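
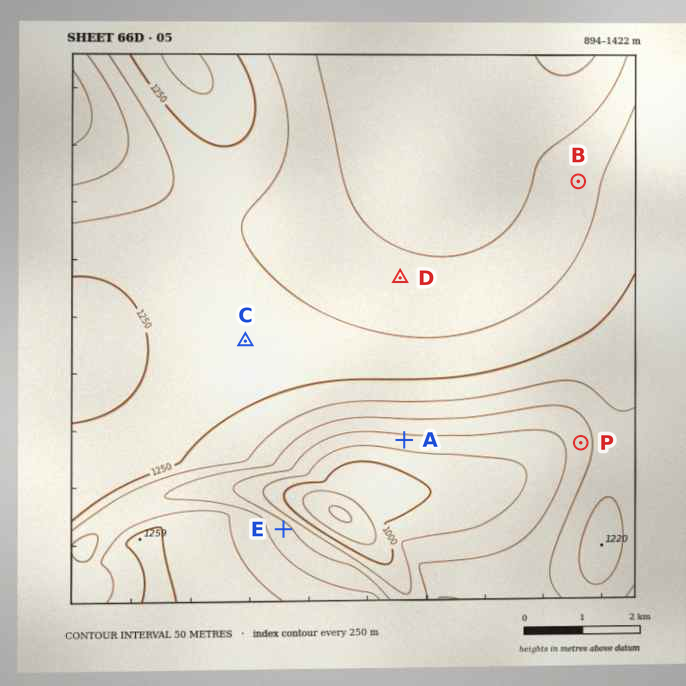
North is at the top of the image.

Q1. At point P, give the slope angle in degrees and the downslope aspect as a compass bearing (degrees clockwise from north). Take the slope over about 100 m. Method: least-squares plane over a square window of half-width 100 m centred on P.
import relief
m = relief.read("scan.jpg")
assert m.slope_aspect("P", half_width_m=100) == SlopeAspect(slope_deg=6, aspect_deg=264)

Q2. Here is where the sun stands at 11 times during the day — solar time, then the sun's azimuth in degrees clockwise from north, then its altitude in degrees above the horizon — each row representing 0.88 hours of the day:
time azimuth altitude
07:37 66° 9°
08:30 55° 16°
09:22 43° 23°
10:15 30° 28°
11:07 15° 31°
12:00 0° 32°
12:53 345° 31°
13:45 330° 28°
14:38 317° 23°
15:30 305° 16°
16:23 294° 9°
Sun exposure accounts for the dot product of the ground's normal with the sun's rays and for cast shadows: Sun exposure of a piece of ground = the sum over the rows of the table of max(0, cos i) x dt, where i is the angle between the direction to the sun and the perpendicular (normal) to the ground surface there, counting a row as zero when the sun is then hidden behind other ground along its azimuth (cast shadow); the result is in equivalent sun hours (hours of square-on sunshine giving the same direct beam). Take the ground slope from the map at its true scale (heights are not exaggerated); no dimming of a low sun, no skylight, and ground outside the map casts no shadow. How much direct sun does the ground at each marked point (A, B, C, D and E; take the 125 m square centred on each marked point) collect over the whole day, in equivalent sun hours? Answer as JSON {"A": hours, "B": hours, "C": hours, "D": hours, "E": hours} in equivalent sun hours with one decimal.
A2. {"A": 2.5, "B": 3.5, "C": 3.5, "D": 3.4, "E": 4.0}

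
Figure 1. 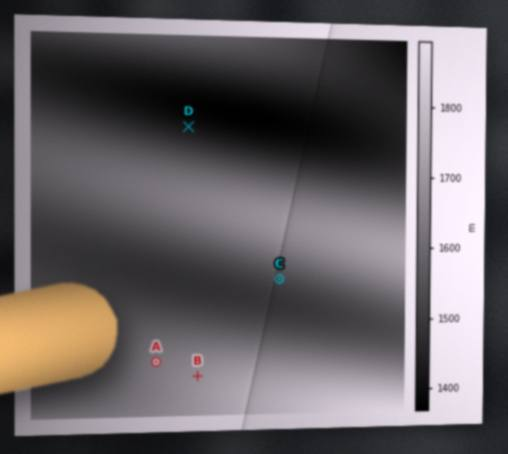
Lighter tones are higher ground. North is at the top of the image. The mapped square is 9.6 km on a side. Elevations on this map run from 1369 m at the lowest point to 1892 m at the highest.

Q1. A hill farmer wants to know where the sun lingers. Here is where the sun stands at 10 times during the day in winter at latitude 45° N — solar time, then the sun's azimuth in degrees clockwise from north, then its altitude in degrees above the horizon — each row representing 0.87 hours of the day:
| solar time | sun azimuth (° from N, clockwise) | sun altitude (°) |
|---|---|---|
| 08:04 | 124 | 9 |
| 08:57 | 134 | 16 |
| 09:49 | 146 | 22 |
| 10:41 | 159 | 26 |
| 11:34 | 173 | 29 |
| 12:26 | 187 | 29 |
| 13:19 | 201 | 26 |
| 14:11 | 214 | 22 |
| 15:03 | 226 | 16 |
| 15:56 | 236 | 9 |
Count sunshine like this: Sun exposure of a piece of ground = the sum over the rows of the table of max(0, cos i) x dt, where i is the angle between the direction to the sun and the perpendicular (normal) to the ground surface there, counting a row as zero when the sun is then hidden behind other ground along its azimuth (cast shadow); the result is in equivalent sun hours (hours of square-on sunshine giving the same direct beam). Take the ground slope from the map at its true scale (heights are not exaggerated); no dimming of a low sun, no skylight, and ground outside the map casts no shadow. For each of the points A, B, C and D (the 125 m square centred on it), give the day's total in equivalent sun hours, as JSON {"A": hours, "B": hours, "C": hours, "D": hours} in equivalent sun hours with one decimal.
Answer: {"A": 2.7, "B": 2.6, "C": 3.8, "D": 2.1}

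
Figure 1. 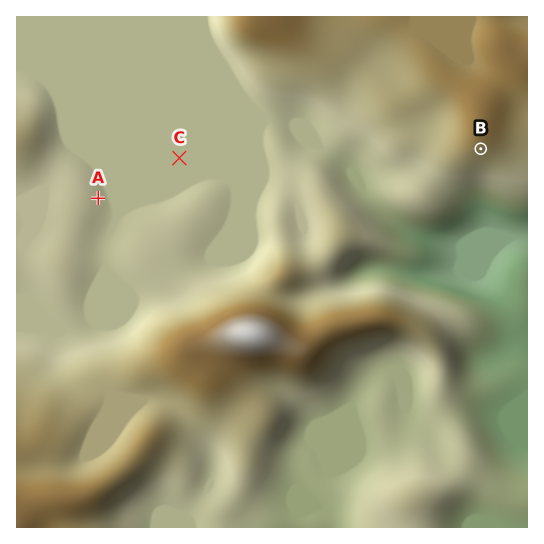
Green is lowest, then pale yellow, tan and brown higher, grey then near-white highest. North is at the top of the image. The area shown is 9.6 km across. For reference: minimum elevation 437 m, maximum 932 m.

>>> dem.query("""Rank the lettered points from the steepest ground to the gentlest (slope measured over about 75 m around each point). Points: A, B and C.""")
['B', 'A', 'C']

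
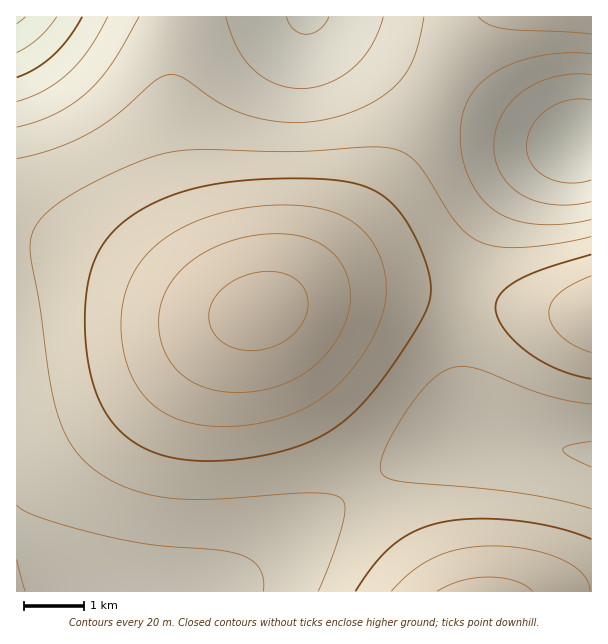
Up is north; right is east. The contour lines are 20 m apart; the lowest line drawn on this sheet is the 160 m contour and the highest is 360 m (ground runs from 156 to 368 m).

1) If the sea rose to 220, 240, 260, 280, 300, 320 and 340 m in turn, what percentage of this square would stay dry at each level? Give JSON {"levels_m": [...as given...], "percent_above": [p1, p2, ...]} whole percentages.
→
{"levels_m": [220, 240, 260, 280, 300, 320, 340], "percent_above": [97, 91, 78, 52, 30, 17, 7]}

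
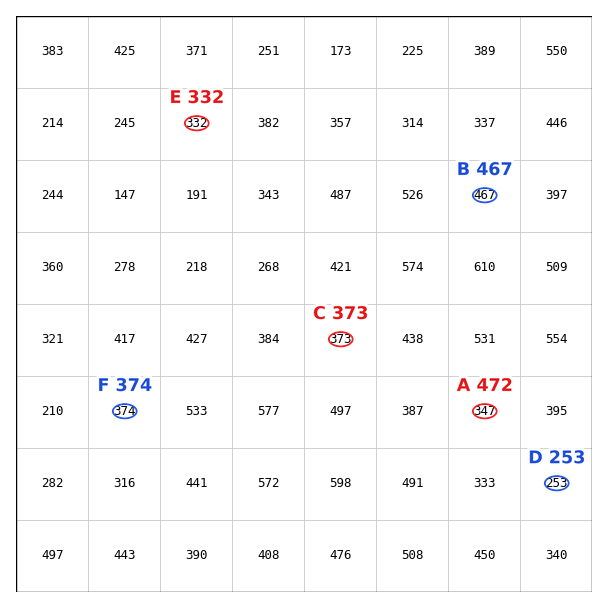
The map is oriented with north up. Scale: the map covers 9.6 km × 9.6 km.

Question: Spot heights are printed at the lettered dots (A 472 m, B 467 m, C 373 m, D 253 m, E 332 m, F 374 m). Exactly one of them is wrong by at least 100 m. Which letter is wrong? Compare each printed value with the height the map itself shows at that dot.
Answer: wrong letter A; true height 347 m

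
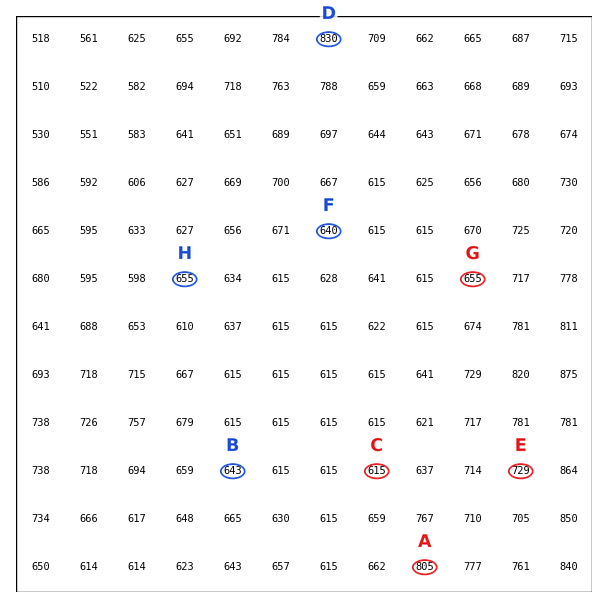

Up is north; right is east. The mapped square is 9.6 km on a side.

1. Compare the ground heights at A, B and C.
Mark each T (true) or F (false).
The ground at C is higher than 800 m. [F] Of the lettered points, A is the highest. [T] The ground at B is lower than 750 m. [T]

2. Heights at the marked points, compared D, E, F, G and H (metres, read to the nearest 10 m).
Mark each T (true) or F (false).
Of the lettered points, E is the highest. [F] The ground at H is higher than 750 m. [F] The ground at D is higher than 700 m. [T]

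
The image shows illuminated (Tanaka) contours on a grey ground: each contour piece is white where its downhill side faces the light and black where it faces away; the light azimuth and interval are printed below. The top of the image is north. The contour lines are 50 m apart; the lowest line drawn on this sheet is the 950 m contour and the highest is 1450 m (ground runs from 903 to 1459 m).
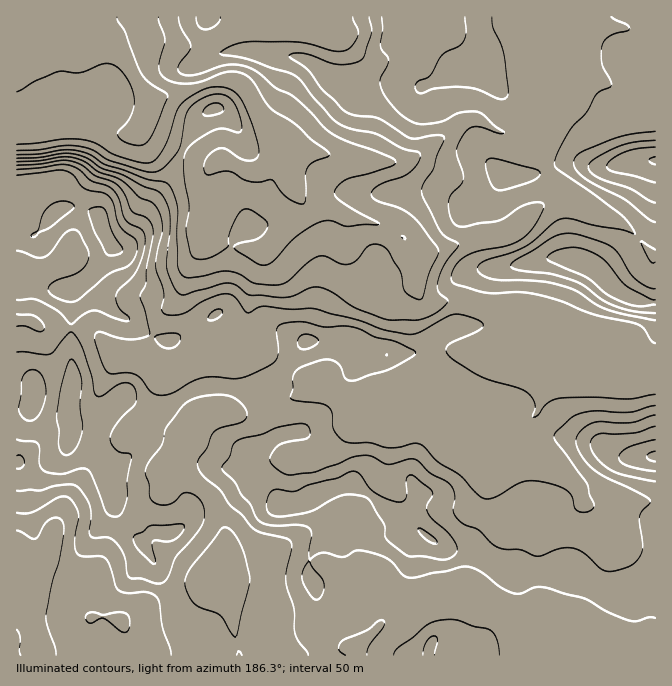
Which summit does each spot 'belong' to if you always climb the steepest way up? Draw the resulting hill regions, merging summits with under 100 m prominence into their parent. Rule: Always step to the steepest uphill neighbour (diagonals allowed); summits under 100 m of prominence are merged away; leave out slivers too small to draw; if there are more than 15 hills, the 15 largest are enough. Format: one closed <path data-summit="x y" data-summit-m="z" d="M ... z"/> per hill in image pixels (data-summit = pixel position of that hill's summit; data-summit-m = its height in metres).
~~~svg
<path data-summit="655 457" data-summit-m="1459" d="M464 301l-41 1 1 13 9 17 12 14 11 4-9 3-25 18-18 16-7 11-7-4-22 0-11 5-10 0-23-8-12 0-67 22-36-2-9 3-12 13-4 6-5 17 0 12 5 10 29 26 13 37-2 15-3 8-13 22-21 13-33 10-29 16-21-3-12 2-3-10 0-16 2-2-2-10-21-12-14-5-9 0-21 20-8 4 0 68 639 1 1-279-19-3-12-6-6-8-5-16-50-8-30 2-8-5-8-16-6-6-40-7z"/><path data-summit="102 225" data-summit-m="1419" d="M142 126l-4 5-8 3-10 0-30-6-28 0-20 5-26 0 0 452 8-2 21-20 9 0 23 8 10 7 4 6-2 24 3 10 12-2 21 3 29-16 33-10 20-12 14-23 3-8 2-15-10-30-3-7-29-26-5-10 0-12 5-17 4-6 12-13 9-3 36 2 67-22 12 0 23 8 10 0 11-5 22 0 7 4 7-11 18-16 25-18 9-3-12-5-11-13-7-12-3-18-7-15 0-30-5-12-13-12-21-10-27-5-23-10-15 0-8-5-6 14-35 38-12 35-5 28-20 24-3 8-13 9-11 2-29 12-10 0-5-4-14-11 20-41 18-19 9-28 15-25 1-57 2-11 8-14-14-4-43-20-8-5z"/><path data-summit="655 160" data-summit-m="1454" d="M655 16l-405 0-23 18-25 10-25 2-33-5-30 7 10 10 10 19 16 21 12 0 20-5 42-14 15 4 9 9 20 38 21 20 4 33 5 12 9 11 20 2 23 10 32 6 16 9 20 18 17 0 39-12 34-5 9-5 23-23 19-7 13 0 30 17 22 8 15 14 13 16 3 0z"/><path data-summit="585 263" data-summit-m="1382" d="M572 199l-13 0-19 7-23 23-13 7-30 3-39 12-17 0-4-3 2 9 2 35 3 6 6 5 37-2 24 7 20 1 10 8 8 16 8 5 30-2 50 8 5 16 6 8 12 6 18 2 1-121-4-1-13-16-15-14-22-8z"/>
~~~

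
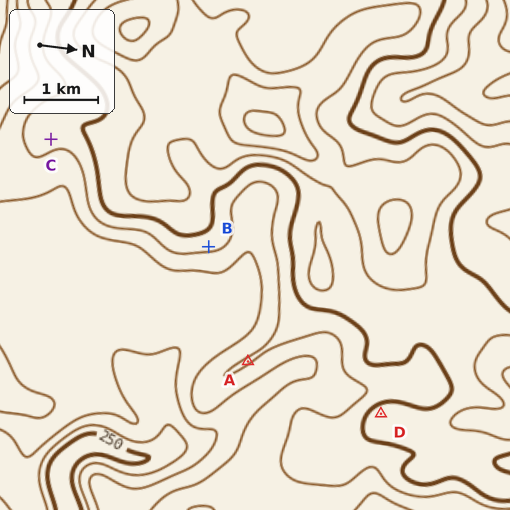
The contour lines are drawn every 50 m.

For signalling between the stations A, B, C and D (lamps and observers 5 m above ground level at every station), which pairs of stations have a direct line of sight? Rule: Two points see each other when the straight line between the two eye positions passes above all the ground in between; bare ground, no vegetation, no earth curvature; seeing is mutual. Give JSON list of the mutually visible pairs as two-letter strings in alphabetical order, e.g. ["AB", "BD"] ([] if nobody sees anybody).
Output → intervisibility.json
["AB", "AD", "BD"]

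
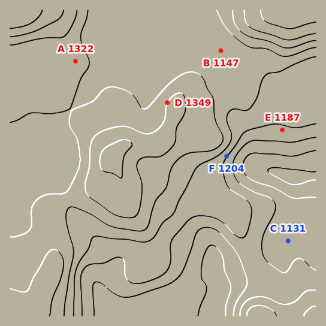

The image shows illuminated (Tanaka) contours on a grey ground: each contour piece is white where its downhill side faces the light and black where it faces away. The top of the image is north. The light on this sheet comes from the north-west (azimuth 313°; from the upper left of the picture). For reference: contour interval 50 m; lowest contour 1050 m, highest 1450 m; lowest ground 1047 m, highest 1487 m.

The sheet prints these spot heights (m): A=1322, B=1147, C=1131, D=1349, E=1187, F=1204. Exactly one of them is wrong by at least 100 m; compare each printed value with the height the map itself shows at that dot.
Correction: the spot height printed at B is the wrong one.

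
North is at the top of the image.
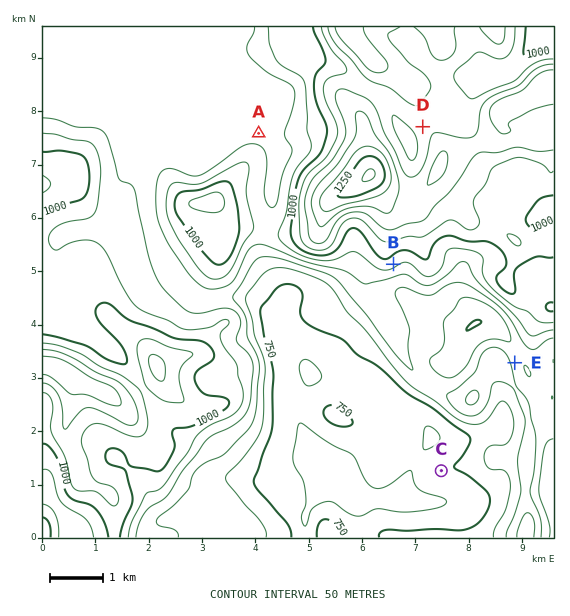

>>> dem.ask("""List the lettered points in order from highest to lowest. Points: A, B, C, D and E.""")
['D', 'B', 'A', 'E', 'C']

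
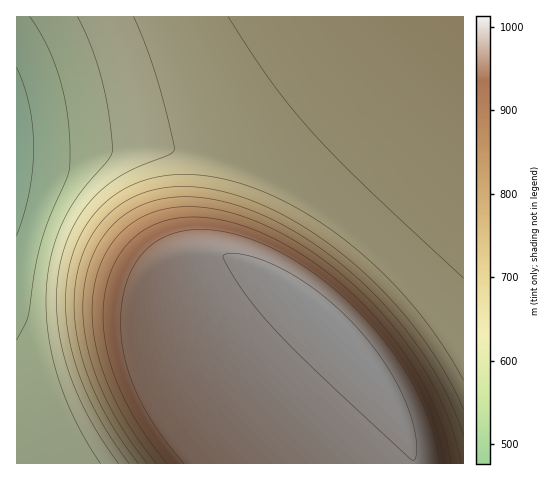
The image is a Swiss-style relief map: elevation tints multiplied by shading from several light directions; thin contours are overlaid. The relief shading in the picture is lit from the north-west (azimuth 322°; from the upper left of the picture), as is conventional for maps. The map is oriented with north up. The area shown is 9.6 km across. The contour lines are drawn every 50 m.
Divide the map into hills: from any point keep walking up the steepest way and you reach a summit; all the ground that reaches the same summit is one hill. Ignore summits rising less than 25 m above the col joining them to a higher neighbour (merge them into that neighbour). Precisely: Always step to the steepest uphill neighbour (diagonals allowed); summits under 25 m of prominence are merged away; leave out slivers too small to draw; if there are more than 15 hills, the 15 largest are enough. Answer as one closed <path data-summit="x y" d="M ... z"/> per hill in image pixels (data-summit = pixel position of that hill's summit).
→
<path data-summit="335 320" d="M159 147l-143 3 0 313 447 1 1-107-28-39-28-33-27-27-33-28-43-31-22-13-34-16-28-10-26-8z"/><path data-summit="463 17" d="M463 16l-446 0-1 132 143-1 50 9 50 19 46 24 24 17 40 31 49 50 45 60z"/>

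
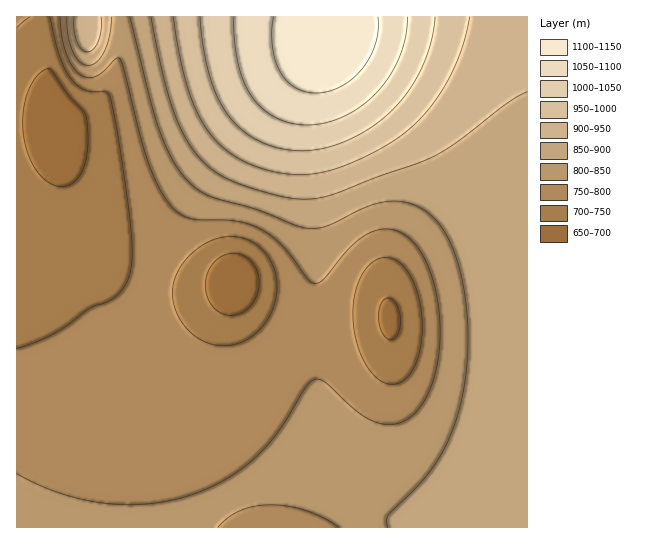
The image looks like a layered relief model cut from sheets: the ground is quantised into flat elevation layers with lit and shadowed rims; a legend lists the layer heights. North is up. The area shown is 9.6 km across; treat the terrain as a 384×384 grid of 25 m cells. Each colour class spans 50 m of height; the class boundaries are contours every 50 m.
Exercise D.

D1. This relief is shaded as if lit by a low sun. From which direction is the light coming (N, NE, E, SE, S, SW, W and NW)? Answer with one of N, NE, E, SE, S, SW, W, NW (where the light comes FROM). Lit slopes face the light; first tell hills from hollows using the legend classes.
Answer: E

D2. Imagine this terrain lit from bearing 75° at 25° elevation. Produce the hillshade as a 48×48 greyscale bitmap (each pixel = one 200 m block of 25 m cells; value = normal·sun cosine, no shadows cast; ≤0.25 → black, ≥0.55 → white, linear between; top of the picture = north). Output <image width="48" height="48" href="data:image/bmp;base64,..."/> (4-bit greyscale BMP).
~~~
<image width="48" height="48" href="data:image/bmp;base64,Qk32BAAAAAAAAHYAAAAoAAAAMAAAADAAAAABAAQAAAAAAIAEAAATCwAAEwsAABAAAAAAAAAAAAAAABEREQAiIiIAMzMzAERERABVVVUAZmZmAHd3dwCIiIgAmZmZAKqqqgC7u7sAzMzMAN3d3QDu7u4A////AJmZmZmZmZmZmZqpmId2ZlZneIiIiIiIiJmZmZmZmZmZmZmZmId2ZmZ3iIiIiIiIiJmZmZmZmZmZmZmZiId3d3eIiIiIiIiIiJmZmZmZmZmZmYiIiIiIiIiIiIiIiIiIiJmZmZmZmZmZmYiIiIiIiIiIiIiIiIiIiJmZmZmZmZmZmIiIiIiIiIiZiIiIiIiIiJmZmZmZmZmZmIiIiIiIiImZmIiHeIiIiJmZmZmZmZmZiIiIiIiIiJmZmYh3d4iIiJmZmZmZmZmZiIiIiIiIiJmZmYd3d3iIiJmZmZmZmZmZiIiIiIiIiZmqmYd3d3iIiJmZmZmZmZmYiIiIiIiIiZqqqYdmZ3eIiJmZmZmZmZmYiIiIiIiImaq7qYdmZneIiJmZmZmZmZmYiIiIiIiImau7qXZVZneIiJmZmZmZmZmZmIiIiIiImqvMuXZVVneIiJmZmZmZmZmZmZiIiIiImrzMuXVEVmeIiJmZmZmZmZmZmZmIiIiJmrzcuWQ0RWd4iJmZmZmZmZmZmZmYh3iJms3cuGQzRWd4iIiImZmZmZmZqqmYd3eJm83duFMjRWd4iIiIiJmZmZmaq7qYdmeIq83dqFMiRWd4iHeIiImZmZmqvMuXZWZ4m83cp0IiRWd4iHd4iImZiJmrzMuXVFZ4m83cp0IiRWd4iHd4iImYiJmrzduWQ0Vom83clkIjRWd4iHd4iImIiImrzduFMjRom8zLlkIjRWeIiHiIiZmIiImrzduFIiRnmrzLhkMjRneIiIiJmZiIiIiazMp0ISRXmry6hkM0VneIiJmZmZiIiIiau7l0IiRnmru6hkREVneIiKqpmYiId3iJqqhkMjRniauphlRFZ3iIiKqpmYiHd3d4iYdkM0VniaqphlVWZ3iIiKqpmYh3dmZ3eHdkREVniaqZh2Vmd4iIiKqpmId3ZmZmZ2ZVRVZ4iZmZh2Znd4iIiKqpmId2ZlVVZmZVVWZ4iZmZh3d3eIiIiKqpmIdmVVVVVVVVVmZ4iZmZiIeIiIiIiLqpmHdlVUREVVVVVmd4iZmZmIiIiIiIiLqpmHZVRERERFVVZmd4iZmZmZmZmYiIiLqpiHZURDM0REVVZmd4iZmZmZmZmZmIiLuph2ZUMzMzRERVVmd4iZmqqqmZmZmYiLuph2VEMzMzNERVVmd4iZmqqqqqmZmZiLqph2VDMiIzNERVVmd4iZqqqqqqqpmZmbqph1VDIiIjNERVVmZ4iZqqu7u6qqmZmbqpdVVDIiIjNERVVmZ3iZqru7u7qqmZmbqYU0VTIiIjNERVVmZ3iZqru7u7uqqZmaqXIDd0IiIjNERVVmZ3iZq7vMzLu6qpmaqUADmWIiIjNEVVVWZ3iZq7zMzMu6qpmaqCADrIMiIzREVVVWZ3iZq7zMzMu7qqmapwAEzpQiIzRFVVVWZ3iaq8zMzMy7qqmalgAF77QiMzRFVVVmZ3iaq8zN3My7uqmalgAG/8QiM0RFVVZmZ3iaq8zd3czLuqqalgAG/7UzM0RVVWZmZ3iaq8zd3czLuqqg=="/>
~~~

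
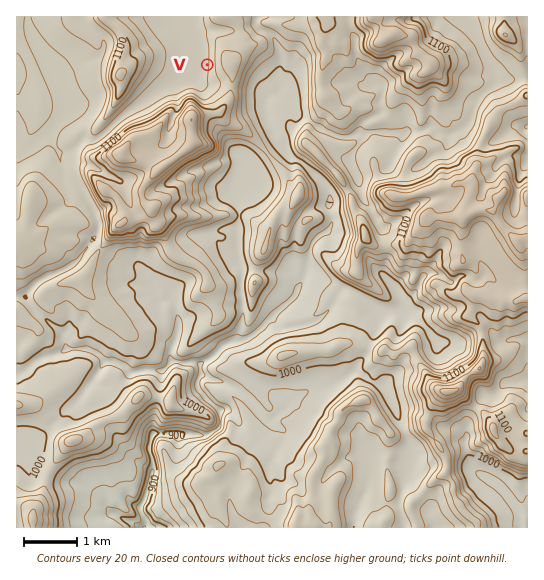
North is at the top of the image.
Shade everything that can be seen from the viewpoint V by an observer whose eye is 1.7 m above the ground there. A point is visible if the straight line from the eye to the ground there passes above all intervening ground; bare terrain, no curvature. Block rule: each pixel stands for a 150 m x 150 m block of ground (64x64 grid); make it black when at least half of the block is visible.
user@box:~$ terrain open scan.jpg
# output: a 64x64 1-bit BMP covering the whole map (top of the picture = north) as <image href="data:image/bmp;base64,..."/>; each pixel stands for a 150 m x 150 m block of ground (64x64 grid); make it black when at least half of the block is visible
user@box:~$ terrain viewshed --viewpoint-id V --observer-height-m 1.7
<image width="64" height="64" href="data:image/bmp;base64,Qk0+AgAAAAAAAD4AAAAoAAAAQAAAAEAAAAABAAEAAAAAAAACAAATCwAAEwsAAAIAAAAAAAAA////AAAAAAAAAAAAAAAAAAAAAAAAAAAAAAAAAAAAAAAAAAAAAAAAAAAAAAAAAAAAAAAAAAAAAAAAAAAAAAAAAAAAAAAAAAAAAAAAAAAAAAAAAAAAAAAAAAAAAAAAAAAAAAAAAAAAAAAAAAAAAAAAAAAAAAAAAAAAAAAAAAAAAAAAAAAAAAAAAAAAAAAAAAAAAAAAAAAAAAAAAAAAAAAAAAAAAAAAAAAAAAAAAAAAAAAAAAAAAAAAAAAAAAAAAAAAAAAAAAAAAAAAAAAAAAAAAAAAAAAAAAAAAAAAAAAAAAAAAAAAAAAAAAAAAAAAAAAAAAAAAAAAAAAAAAAAAAAAAAAAAAAAAAAAAAAAAAAAAAAAAAAAAAAAAAAAAAAAAAAAAAAAAAAAAAAAAAAAAAAAAAAAAAAAAAAAAAAAAAAAAAAAAAAAAAAAAAAAAAAAAAAAAAAAAAAAAAAAAAAAAAAAAGAAAAAAAAAAAAAAAAAAAAAAAAAAAAAAAAAAAAAAAAAAAAAAAAAAAAAAAAAAAAAAAAAjAAAAAAAAABPgAAAAAAAAD/AAAAAAAAAP98AAAAAAAAf/4AAAAAAAB/+AAAAAAAAH/wAAAAAAAAf/AAAAAAAAA/+AAAAAAAAB/8AAAAAAAAP/gAAAAAAAA/+AAAAAAAAD/wAAAAAAAAf/AAAAAAAAD/+AAAAAAA=="/>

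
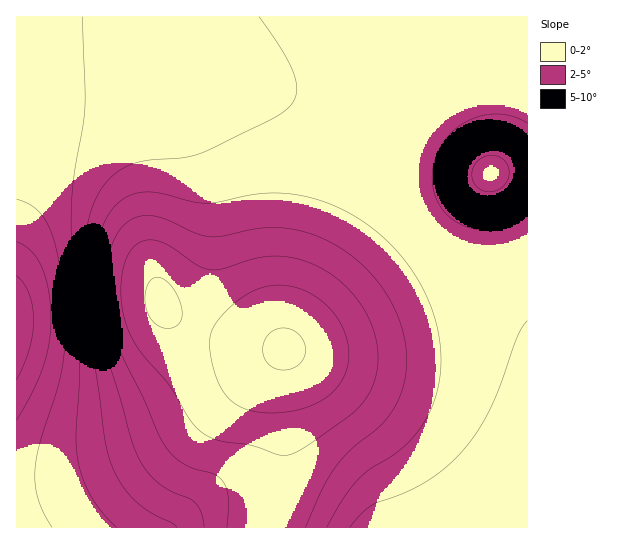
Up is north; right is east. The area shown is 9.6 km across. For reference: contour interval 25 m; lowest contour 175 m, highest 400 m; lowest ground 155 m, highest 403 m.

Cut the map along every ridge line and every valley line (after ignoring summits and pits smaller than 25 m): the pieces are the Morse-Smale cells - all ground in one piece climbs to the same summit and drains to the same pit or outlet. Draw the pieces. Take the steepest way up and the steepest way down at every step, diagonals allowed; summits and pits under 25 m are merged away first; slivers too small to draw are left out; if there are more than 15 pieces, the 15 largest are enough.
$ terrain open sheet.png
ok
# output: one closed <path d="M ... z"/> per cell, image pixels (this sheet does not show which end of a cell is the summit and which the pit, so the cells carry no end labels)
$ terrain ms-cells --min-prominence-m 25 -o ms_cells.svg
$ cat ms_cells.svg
<path d="M19 79l-3 0 0 448 250 1 11-35 6-34-3-81 4-28 46-38 98-87-16-30-4-20 0-20-3-5-24-18-36-19-47-17-40-9-53-6-156 3z"/><path d="M429 224l-99 88-46 38-4 28 3 81-6 34-10 32 0 3 261-1 0-228-12-24-14-15-43-12-17-11z"/><path d="M527 16l-510 0-1 62 33 6 70-3 107 2 45 6 51 15 49 23 34 23 3 5 0 20 4 20 8 18 9 11 61-51 38-3z"/><path d="M527 171l-37 2-61 50 13 14 12 8 16 7 32 8 14 15 11 24z"/>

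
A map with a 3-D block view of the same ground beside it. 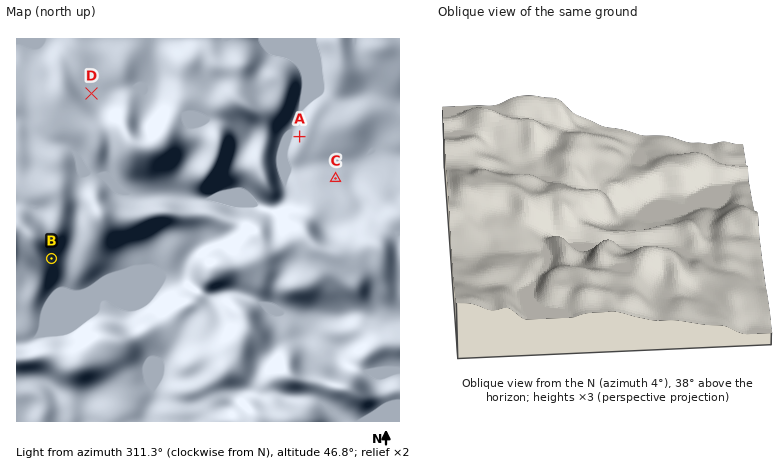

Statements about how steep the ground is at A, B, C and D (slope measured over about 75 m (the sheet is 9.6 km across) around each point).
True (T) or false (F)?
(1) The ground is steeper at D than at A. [F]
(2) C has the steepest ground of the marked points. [F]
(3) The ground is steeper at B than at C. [T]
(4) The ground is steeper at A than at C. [T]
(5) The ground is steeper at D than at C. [F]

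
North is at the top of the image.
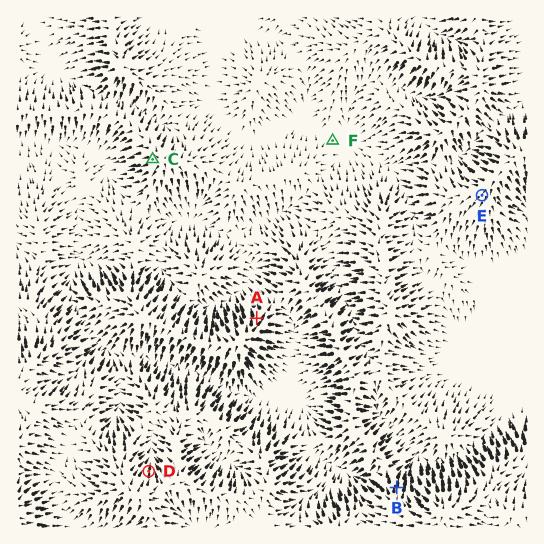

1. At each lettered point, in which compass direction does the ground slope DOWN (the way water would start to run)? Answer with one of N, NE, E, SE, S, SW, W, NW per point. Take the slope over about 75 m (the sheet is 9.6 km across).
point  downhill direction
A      N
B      N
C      W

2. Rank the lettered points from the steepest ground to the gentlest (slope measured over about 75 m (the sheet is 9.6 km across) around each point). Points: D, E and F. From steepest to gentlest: D E F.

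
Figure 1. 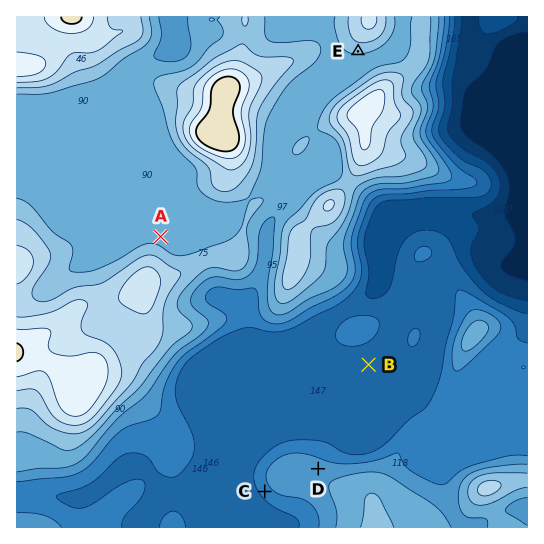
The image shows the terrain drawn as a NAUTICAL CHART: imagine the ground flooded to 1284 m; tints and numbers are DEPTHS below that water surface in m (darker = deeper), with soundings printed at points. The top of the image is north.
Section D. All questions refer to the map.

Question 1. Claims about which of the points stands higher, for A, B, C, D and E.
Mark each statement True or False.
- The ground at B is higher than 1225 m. False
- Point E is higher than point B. True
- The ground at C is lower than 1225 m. True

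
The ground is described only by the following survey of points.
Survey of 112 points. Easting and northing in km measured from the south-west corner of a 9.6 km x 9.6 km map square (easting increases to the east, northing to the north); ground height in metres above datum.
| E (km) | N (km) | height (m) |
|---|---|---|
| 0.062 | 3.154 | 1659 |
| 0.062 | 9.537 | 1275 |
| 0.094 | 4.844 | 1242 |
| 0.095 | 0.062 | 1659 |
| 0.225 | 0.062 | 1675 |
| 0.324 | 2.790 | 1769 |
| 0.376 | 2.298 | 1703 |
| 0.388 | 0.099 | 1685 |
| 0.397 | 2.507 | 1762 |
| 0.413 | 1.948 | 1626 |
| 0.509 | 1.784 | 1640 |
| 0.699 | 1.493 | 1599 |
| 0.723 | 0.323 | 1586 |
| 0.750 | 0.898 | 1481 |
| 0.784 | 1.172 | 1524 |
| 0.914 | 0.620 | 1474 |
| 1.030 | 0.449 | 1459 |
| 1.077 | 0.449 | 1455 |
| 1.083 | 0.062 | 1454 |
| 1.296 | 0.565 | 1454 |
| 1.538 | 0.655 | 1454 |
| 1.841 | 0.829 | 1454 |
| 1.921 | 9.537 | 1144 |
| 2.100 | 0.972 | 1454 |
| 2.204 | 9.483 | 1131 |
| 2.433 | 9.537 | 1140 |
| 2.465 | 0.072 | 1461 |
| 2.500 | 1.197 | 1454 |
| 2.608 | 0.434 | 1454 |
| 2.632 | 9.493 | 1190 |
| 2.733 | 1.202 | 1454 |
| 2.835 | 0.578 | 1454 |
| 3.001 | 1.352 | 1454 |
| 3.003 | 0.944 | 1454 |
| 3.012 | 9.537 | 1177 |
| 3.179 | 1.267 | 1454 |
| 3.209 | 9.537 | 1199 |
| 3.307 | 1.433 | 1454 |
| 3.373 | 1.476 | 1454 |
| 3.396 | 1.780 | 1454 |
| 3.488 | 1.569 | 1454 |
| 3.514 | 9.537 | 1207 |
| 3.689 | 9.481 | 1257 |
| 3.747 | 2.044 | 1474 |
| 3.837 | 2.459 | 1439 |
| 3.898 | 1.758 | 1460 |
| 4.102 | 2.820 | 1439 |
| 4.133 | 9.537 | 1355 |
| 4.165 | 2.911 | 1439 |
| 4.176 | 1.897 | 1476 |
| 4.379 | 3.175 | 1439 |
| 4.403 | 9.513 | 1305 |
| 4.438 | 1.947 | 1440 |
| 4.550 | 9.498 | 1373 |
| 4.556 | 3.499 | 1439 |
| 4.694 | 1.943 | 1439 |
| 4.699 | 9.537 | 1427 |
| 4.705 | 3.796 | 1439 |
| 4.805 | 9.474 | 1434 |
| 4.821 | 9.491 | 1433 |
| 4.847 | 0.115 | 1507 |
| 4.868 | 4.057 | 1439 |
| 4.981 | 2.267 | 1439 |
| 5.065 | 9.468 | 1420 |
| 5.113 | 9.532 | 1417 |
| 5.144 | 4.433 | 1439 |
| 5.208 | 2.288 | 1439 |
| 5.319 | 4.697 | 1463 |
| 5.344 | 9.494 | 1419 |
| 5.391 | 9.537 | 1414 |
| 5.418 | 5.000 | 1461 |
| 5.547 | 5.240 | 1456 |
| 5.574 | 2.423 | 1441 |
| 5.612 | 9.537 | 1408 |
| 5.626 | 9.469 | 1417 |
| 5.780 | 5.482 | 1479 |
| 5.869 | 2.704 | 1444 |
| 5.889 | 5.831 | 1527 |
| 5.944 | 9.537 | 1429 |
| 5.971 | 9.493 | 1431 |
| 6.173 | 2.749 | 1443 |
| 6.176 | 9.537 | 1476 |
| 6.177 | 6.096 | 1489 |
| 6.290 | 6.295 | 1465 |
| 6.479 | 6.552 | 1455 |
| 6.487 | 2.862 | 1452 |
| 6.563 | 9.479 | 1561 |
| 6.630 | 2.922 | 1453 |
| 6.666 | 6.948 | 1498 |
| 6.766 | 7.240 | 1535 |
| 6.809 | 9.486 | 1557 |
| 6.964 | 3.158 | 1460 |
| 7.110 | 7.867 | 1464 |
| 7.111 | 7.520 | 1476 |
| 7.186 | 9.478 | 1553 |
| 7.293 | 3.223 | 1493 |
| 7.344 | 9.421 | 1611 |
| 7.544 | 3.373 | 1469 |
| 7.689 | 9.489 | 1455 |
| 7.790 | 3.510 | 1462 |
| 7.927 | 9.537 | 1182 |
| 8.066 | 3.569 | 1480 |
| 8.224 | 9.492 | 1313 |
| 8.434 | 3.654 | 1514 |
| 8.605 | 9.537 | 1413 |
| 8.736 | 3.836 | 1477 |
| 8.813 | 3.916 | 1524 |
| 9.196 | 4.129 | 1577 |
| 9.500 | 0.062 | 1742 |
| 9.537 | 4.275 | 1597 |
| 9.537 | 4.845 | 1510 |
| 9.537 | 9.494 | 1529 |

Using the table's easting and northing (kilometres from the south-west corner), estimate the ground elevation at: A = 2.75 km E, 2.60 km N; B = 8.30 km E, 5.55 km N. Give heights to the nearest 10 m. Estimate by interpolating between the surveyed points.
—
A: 1470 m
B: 1470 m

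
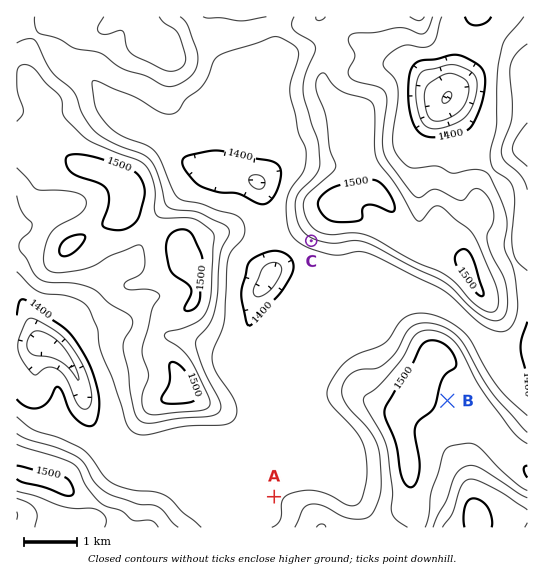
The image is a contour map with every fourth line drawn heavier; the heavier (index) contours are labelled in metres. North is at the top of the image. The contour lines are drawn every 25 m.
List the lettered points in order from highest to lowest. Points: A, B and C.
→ B C A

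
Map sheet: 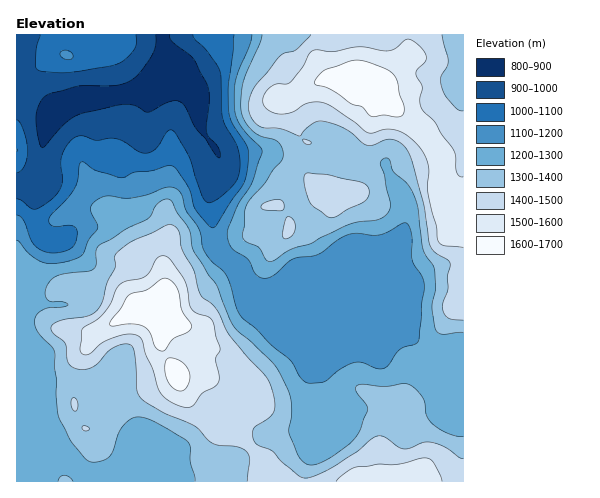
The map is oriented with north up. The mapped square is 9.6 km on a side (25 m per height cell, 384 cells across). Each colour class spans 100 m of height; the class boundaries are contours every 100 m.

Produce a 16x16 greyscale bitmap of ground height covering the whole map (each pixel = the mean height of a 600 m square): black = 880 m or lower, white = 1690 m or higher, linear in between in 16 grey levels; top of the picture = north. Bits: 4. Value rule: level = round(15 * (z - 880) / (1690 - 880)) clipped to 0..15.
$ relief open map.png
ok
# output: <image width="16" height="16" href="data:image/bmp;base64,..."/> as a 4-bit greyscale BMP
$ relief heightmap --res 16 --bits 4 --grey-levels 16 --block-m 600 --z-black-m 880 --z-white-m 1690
<image width="16" height="16" href="data:image/bmp;base64,Qk32AAAAAAAAAHYAAAAoAAAAEAAAABAAAAABAAQAAAAAAIAAAAATCwAAEwsAABAAAAAAAAAAAAAAABEREQAiIiIAMzMzAERERABVVVUAZmZmAHd3dwCIiIgAmZmZAKqqqgC7u7sAzMzMAN3d3QDu7u4A////AGd3d4mqmrzLZ5h4mql3mZlomYq6qXeJh2iZrcuoZ4h3aLm9y5ZVVnd6vd7ZZVVVaHic7rdVVVVqd4q8lmZVVWpUaap1iXZVizRXiFWJmYecElVWMnmqmKwiQzMhWJmYvBEiEhJ5qbvLEAABBKy83soiEQAEm97tuSMzECR5u8y5"/>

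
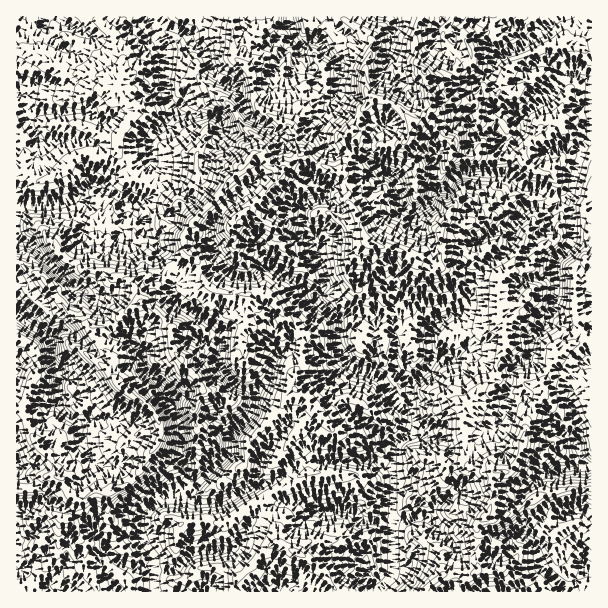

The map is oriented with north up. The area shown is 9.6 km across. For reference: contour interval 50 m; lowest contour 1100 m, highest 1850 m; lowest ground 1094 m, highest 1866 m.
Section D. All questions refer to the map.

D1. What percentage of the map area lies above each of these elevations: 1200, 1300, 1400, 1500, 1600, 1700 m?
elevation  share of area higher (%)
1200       83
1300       62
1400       40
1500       21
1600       10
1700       3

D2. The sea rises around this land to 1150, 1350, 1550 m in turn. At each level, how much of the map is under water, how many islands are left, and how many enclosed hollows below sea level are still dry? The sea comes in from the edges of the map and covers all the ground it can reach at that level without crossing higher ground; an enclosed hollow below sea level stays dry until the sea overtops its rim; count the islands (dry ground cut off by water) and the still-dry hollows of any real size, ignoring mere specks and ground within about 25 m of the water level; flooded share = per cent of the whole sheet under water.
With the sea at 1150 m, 8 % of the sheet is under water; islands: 0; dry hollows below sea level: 0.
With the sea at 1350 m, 48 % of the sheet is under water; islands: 0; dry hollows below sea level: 0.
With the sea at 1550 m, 85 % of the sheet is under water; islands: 3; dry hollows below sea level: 0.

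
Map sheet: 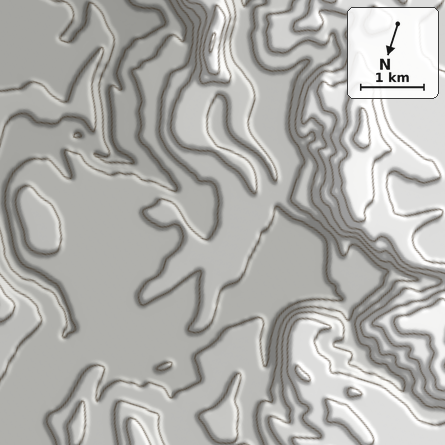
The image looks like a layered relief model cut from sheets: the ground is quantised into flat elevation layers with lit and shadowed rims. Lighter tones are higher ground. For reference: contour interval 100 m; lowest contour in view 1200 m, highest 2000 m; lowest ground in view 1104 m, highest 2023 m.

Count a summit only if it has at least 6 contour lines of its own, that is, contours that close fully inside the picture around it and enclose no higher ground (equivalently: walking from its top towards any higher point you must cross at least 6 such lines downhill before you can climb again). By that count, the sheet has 0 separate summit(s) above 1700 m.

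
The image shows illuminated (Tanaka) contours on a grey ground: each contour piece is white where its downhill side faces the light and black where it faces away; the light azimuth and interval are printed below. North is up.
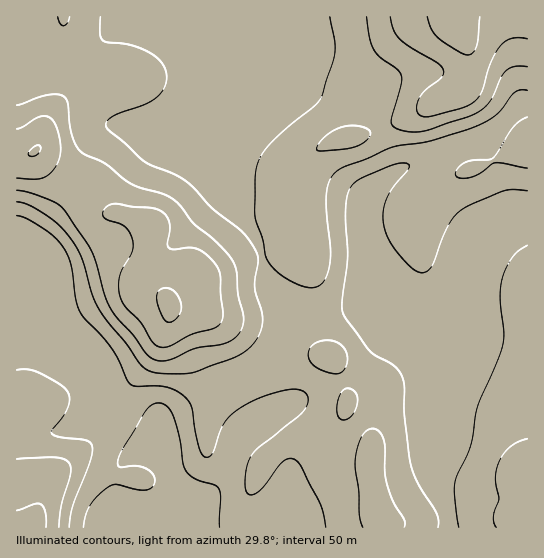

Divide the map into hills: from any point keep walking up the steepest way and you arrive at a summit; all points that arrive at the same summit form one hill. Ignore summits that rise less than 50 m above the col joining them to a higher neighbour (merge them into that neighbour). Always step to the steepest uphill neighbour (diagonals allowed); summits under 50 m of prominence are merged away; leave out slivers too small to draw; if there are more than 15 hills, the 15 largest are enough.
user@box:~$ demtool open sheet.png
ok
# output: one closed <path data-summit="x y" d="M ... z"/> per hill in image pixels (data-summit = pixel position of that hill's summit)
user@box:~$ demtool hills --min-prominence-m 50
<path data-summit="458 17" d="M527 16l-276 1 0 152-4 52 1 8 9 12 11 42 21 25 16 7 24 0 20-6 4 1 15 24 18 18 15 8 8 10 38 94 1-91 3-8 53-128 9-9 15-5z"/><path data-summit="169 303" d="M250 16l-234 1 1 50 34 1 19-3 17-6 15-16-3 7 0 15 18 52 5 4 20 8 18 17-46-21-9 3-9 10-20 47-32 41-15 27-13 14 0 8 28 4 13 32 10 15 9 9 8 18 21 53-1 16 23 21 20 6 20 15 4-5 0-12-7-21 1-6 26-9 19 0 28 18 3 8 22-21 18-8 6-6 0-11-10-29 0-8 15-33 9-5 11-1-7 0-16-7-17-18-7-15-8-34-9-12-1-18 4-42z"/><path data-summit="329 355" d="M353 309l-24 6-28 1-7 3-17 35 0 8 10 29 0 11-6 6-14 5-8 8 20 22 9 18 1 20-4 22 4 11 0 13 158 1 1-10-5-20 0-12 4-12 0-15-32-78-10-17-10-8-9-4-18-18z"/><path data-summit="34 523" d="M29 276l-13 1 0 250 115 1-10-5-4-5-1-44 5-11 14-12 7-2 7 2-22-8-23-21 1-16-29-71-13-14-19-42z"/><path data-summit="527 463" d="M527 224l-14 4-9 9-56 136 0 90-5 23 0 12 6 30 79-1z"/><path data-summit="35 151" d="M101 44l-14 15-17 6-19 3-35-1 1 200 12-14 15-27 32-41 20-47 9-10 9-3 43 18-15-14-20-8-5-4-18-52z"/>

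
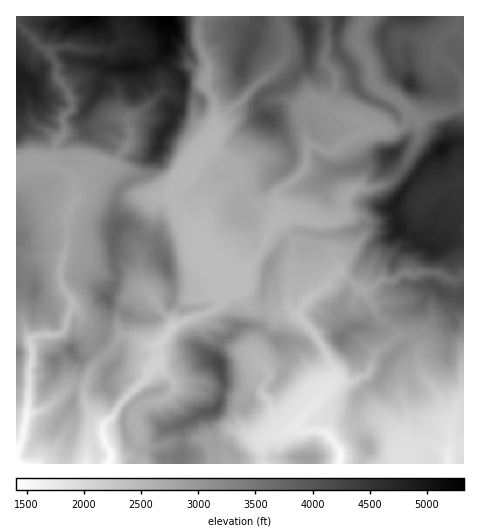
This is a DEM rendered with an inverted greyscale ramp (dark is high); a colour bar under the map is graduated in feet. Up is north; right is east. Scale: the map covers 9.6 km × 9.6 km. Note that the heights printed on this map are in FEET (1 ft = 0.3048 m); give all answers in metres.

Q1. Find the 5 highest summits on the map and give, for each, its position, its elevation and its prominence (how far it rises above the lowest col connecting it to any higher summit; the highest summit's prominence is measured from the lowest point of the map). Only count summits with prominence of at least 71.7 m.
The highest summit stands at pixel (442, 148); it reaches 1534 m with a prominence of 530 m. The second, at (410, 84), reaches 1406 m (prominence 291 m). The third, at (393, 153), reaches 1392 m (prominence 206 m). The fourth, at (309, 31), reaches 1386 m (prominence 340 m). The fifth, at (220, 364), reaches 1292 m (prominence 461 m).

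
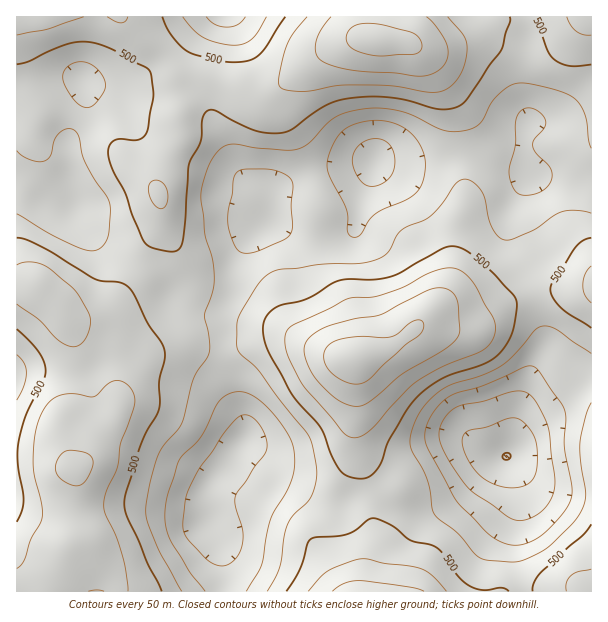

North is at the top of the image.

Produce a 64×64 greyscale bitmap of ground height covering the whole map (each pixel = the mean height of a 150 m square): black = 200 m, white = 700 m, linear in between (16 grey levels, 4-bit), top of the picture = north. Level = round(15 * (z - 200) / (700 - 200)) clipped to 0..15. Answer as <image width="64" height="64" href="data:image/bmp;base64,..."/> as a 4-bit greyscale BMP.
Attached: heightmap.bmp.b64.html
<image width="64" height="64" href="data:image/bmp;base64,Qk12CAAAAAAAAHYAAAAoAAAAQAAAAEAAAAABAAQAAAAAAAAIAAATCwAAEwsAABAAAAAAAAAAAAAAABEREQAiIiIAMzMzAERERABVVVUAZmZmAHd3dwCIiIgAmZmZAKqqqgC7u7sAzMzMAN3d3QDu7u4A////ALu7u7u7u6qpmHdmVVZniJqrvM3dzMzMuqmZmZmZmqu7u7u7u7u7qqmIdmVVVmd4maq7zMzMu7u6mZiZmZmaq7u7u7u7u7uqmYdmVVVVZniJqqu7u7u7uqqZiIiIiZmqqqu7vMy7u6qYd2VURFVWeImaqqu7qqqqqZiIh3eIiZqqq7vMzMu7qZh2ZURERVZ3iZmqqqqqqqmZiId3d3eImaqqu8zMy7qph3ZURERFVneJmZmaqqqZmZiId2ZmZneJmqq7vMzLuqmHZVREREVWZ4mZmZmZmZmYiId2ZlVVZ3iZmqu8zLuqmIdlVERERVZniJmZmZmZmYiId2ZlVVVWd4maq7u7u6qYd2VURERFVmd4iIiJmZmYiId2ZlVERFVneJqru7u7qZh3ZVRERFVVZneIiIiZmZiId2ZlVERERVZ4mqu8zLupmIdlVEREVVVWZ3iIiJmZmYh3ZlVEREREVniau8zMu6qYh2ZURERFVVZneIiZmZmZiHZlREMzM0RWeJq7zMzLupiHdlVERERVVWZ4iZmZmZmIdlRDMyMzRFZ4mrzMzMy6mYd2ZURERFVVZniJmZmZmId2VDMiIiM0VniavMzMzLqpiHZlVERERVVmeImaqZmIh2VEMiIiIzRWeJq7zMzMuqmId2ZVREREVWZ4maqqmYh2ZUMyIiIjRWZ4mrvMzMu7qZiHdmVERERVZ3iaqqqZiHZUQzIiIiNFZ3iau8zLu7uqmId3ZVRERFZniJqruqmYdlQzMzIiM0VmeJq7zLu7u6qZiHdmVURFVneJqru7qph2VEMzMzMzRWZ4mau7u7u7uqmIh3ZlVFVmeJmru7u6mYdlREQzMzRFZniJq7u7u7u6qZiHdmVVVmeJmrvMzLuph2VURERERFVmd4mau7u7u7qpmId3ZmZmeJmrvMzMy7qYdmVVVERFVmZ3eJqqqqq7uqmYh3dmZmeImrvN3d3MuqmHdmZVVVVWZ3d4maqqqqqqqZiId3d3d4mqvN3u7dzLupmId2ZlVWZ3d3iJqqqqqqqpmIh3d3d4iavN3u7u3cy7qpmYh2ZmZnd3eJmqqqqqqqmZiId3d4iaq83u7+7t3cy7qqmYd2Znd3eImqqqqqqqmZmIh3d4iZq8ze7u7u7d3cy7uqmHd3d3d4maq7qqqqqZmYiId3iJmrzN3u7u7u3d3My7uph3d3eImaq7u6qqqpmYiId3eImqu8zd3d3d7u3dzMu6mYd3eIiaq7u7qqqpmYiIh3d4iaqrvMzN3d3e7d3My7qpiHiImaq7u7uqqqmZiIiHd3iJmqqru8zMzd3d3cy7uqmIiImaq7u7u6qqqZiIiId3eImZmaqru7vMzd3dzLuqqZiJmaq7u7u6qqqZmIiIiHd3iJmZmaqru7vMzd3Mu6qZmZmaqru7u7qqmZmYiIiId3eIiIiZmqqqqrvMzMy6qZmZmZqru7u6qpmZmZiIiIh3d3iIiIiZmZmZqru8u7qpmZmZmqu7u6qZmZmZmIiIiHd3d4iIiIiIiImZqru7qpmYiJmaq7u6qZiIiImZmZiId2Z3d3d3eHeIiImZqqqpmIiIiJmqqqmYiIiIiZmZmYh2ZmZ3d3d3d3d4iImZqZmIiIiImZqZmYh3d4iJmZmZh3ZmZmZnd3dmZ3eIiJmZmIiIiIiJmZmId3d3iImZqZmHdmZWZmZ3dmZmd4iIiJiIiHeIiImZiId3d3eIiZqqmIdmZlVWZnd2ZmZ3eIiIiIiHd3eIiIiHd3Znd4iZqqqYh2ZmVVZmd3ZmZmd3d4iIiId3d3iIiHd3Zmd3iJqqqpiHZmZlVmZ3d2ZmZmd3eIiId3d3d3d3d3d2Z3eImqu6mIdmZmZmZnd2ZVVWZmd3iIh3ZmZnd3d3d3d3d4maq7qZh2ZmZmZmd3ZlVVVWZneIiHdmZmZ3d3d3d3d4iaqrqpmHZmZmZmZnZlVURVVmd3iHd2ZmZmZ3d3d3d4iZqqqqmYd2ZmZmZmZmVUREVWZnd3d2ZmZmZnd3d3d3iJmqqqqZh3ZmZmZ3dmVURERVZmd3d3ZmZmZnd3iId3iJmaqqqqmId3d3d3d3ZlRERFVmZ3d3dmZmZmd3iIh3eImZmZqqqZiHd4iIiHdmVUREVWZ3d3d2ZmZmd3eIiHd4iJmZmaqqmYiIiZmIh3ZlVVVWZ3d3d3dmZmZ3d4iIiIiIiZmZqqqZiJmZmZmId2ZVVWZ3eIiHd2ZmZnd3iIiIiIiIiJmqqpmZmaqqqZiHd2Zmd3iIiIh3ZmZmd3iIiIiIiIiImaqpmZmqqqqqmZiId3eIiZmZiHd2ZmZ3eIiIiId4iIiZmqmZmqqqqqqqmZmIiJmZqpmYh3dmd3eIiIiId3eIiJmZmZmqqqqqqqqqqqqqqqqqqpmId3d3eIiIiId3d4iJmZmZmqqqqqu7u7u7u7u7u7u6mYiIeIiIiJmIh3d3iImZmZmaqqqqq7u7u8zMzMzMzLqpmIiIiJmZmZiId4iImZmZmZmZmZqru8zMzN3d3d3Mu6mZiIiZmZmZmYiIiJmZmZmZmZmZmaq7zM3d3d3d3dzLqpmZmZmZmaqpmZmZmaqqmZmIiIiJqrvMzd7u7u7t3MuqmZmZmZqqqqqqmZmqqqqZmId3d4iau8zN3u7u7u3cu6qZmZmZqqq7uqqqqqqqqpmId2ZneJmrvM3e7u7t3cy6qpmZmZqqu7u7u6qqq6qpmId2ZmZ3iaq7zN3d3d3cy6qpmZmZmqu7"/>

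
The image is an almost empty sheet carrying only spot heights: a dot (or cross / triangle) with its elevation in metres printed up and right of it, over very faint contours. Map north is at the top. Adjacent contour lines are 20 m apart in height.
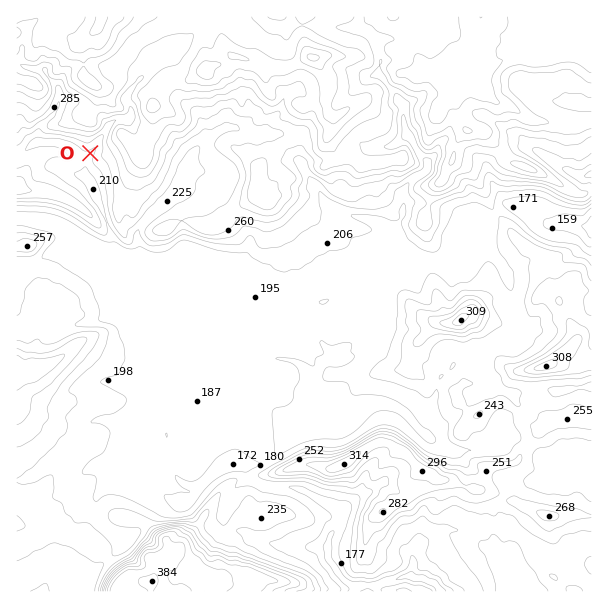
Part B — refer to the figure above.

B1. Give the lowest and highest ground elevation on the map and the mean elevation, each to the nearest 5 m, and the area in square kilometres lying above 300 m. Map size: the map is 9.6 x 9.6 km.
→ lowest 125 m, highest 425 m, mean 245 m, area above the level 19.9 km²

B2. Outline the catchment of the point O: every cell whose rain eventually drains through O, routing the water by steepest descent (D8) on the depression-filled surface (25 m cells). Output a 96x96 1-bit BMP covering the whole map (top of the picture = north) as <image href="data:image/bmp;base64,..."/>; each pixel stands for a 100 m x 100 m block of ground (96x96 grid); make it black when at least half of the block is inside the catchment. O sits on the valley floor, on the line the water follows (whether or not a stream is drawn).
<image width="96" height="96" href="data:image/bmp;base64,Qk2+BAAAAAAAAD4AAAAoAAAAYAAAAGAAAAABAAEAAAAAAIAEAAATCwAAEwsAAAIAAAAAAAAA////AAAAAAAAAAAAAAAAAAAAAAAAAAAAAAAAAAAAAAAAAAAAAAAAAAAAAAAAAAAAAAAAAAAAAAAAAAAAAAAAAAAAAAAAAAAAAAAAAAAAAAAAAAAAAAAAAAAAAAAAAAAAAAAAAAAAAAAAAAAAAAAAAAAAAAAAAAAAAAAAAAAAAAAAAAAAAAAAAAAAAAAAAAAAAAAAAAAAAAAAAAAAAAAAAAAAAAAAAAAAAAAAAAAAAAAAAAAAAAAAAAAAAAAAAAAAAAAAAAAAAAAAAAAAAAAAAAAAAAAAAAAAAAAAAAAAAAAAAAAAAAAAAAAAAAAAAAAAAAAAAAAAAAAAAAAAAAAAAAAAAAAAAAAAAAAAAAAAAAAAAAAAAAAAAAAAAAAAAAAAAAAAAAAAAAAAAAAAAAAAAAAAAAAAAAAAAAAAAAAAAAAAAAAAAAAAAAAAAAAAAAAAAAAAAAAAAAAAAAAAAAAAAAAAAAAAAAAAAAAAAAAAAAAAAAAAAAAAAAAAAAAAAAAAAAAAAAAAAAAAAAAAAAAAAAAAAAAAAAAAAAAAAAAAAAAAAAAAAAAAAAAAAAAAAAAAAAAAAAAAAAAAAAAAAAAAAAAAAAAAAAAAAAAAAAAAAAAAAAAAAAAAAAAAAAAAAAAAAAAAAAAAAAAAAAAAAAAAAAAAAAAAAAAAAAAAAAAAAAAAAAAAAAAAAAAAAAAAAAAAAAAAAAAAAAAAAAAAAAAAAAAAAAAAAAAAAAAAAAAAAAAAAAAAAAAAAAAAAAAAAAAAAAAAAAAAAAAAAAAAAAAAAAAAAAAAAAAAAAAAAAAAAAAAAAAAAAAAAAAAAAAAAAAAAAAAAAAAAAAAAAAAAAAAAAAAAAAAAAAAAAAAAAAAAAAAAAAAAAAAAAAAAAAAAAAAAAAAAAAAAAAAAAAAAAAAAAAAAAAAAAAAAAAAAAAAAAAAAAAAAAAAAAAAAAAAAAAAAAAAAAAAAAAAAAAAAAAAAAAAAAAAAAAAAAAAAAAAAAAAAAAAAAAAAAAAAAAAAAAAAAAAAAAAAAAAAAAAAAAAAAAAAAAAAAAAAAAAAAAAAAAAAAAAAAAAAAAAAAAAAAAAAAAAAAAAAAAAAAAAAAAAAAAAAAAAAAAAAAAAAAAAAAAAAAAAAAAAAAAAAAAAAAAAAAAAAAAAAAAAAAAAAAAAAAAAAAAACwgAAAAAAAAAAAAAD5wAAAAAAAAAAAAAD9wAAAAAAAAAAAAAD/wAAAAAAAAAAAAAD/wAAAAAAAAAAAAAD/4AAAAAAAAAAAAAD/4AAAAAAAAAAAAAB/4AAAAAAAAAAAAAB/4AAAAAAAAAAAAAB/4AAAAAAAAAAAAAB/8AAAAAAAAAAAAAB/+AAAAAAAAAAAAAD//4AAAAAAAAAAAAH//8AAAAAAAAAAAAH///AAAAAAAAAAAAH///4AAAAAAAAAAAH///8AAAAAAAAAAAH///4AAAAAAAAAAAH///wAAAAAAAAAAAD///wAAAAAAAAAAAB///wAAAAAAAAAAAA///wAAAAAAAAAAAA///wAAAAAAAAAA="/>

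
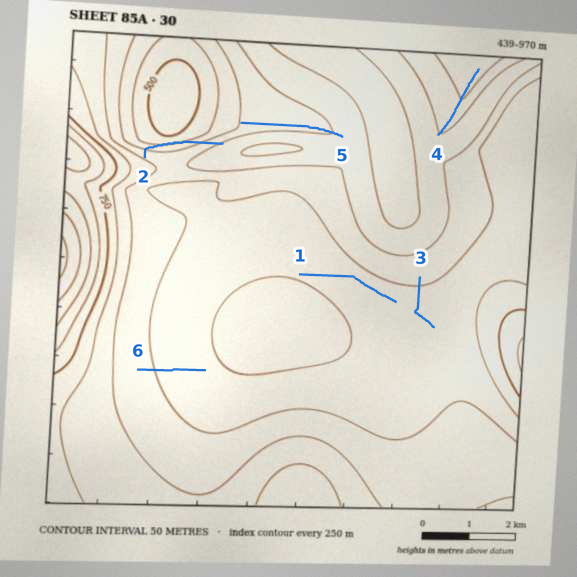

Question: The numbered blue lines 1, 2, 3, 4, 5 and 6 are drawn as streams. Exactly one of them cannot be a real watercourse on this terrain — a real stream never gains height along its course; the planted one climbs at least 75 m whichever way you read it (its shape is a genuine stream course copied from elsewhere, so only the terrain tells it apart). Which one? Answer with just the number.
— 2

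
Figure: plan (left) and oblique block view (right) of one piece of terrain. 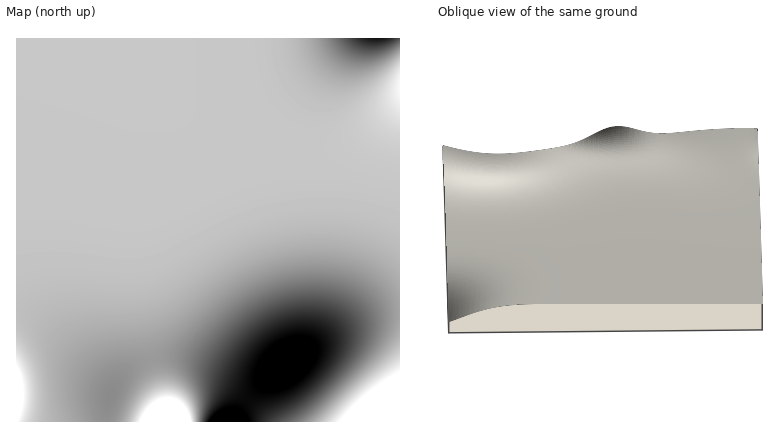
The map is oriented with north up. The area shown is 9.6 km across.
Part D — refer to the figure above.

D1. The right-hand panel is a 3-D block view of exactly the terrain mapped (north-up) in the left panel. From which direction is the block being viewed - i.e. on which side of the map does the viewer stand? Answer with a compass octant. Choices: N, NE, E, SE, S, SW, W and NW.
N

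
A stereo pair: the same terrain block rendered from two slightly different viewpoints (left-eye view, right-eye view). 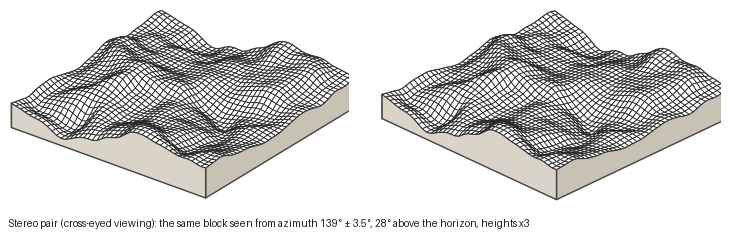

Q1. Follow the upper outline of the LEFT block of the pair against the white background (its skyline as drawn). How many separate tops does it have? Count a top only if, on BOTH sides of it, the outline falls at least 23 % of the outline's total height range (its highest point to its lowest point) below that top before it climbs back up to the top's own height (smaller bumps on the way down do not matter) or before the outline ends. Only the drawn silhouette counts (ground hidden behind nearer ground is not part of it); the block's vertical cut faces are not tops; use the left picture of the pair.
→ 1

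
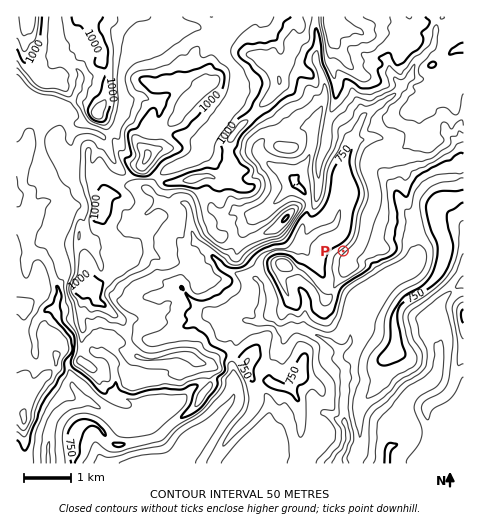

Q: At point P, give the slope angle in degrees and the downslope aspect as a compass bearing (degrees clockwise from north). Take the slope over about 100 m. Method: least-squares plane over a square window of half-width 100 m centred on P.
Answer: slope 27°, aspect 320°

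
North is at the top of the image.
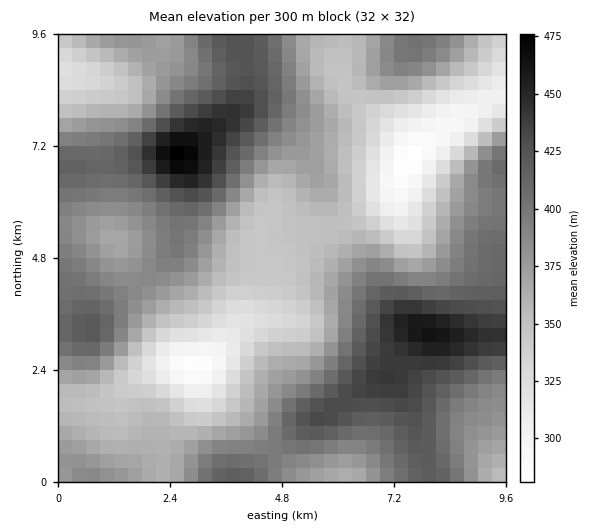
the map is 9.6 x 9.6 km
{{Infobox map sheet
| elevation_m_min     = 280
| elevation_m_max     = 480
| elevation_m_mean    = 380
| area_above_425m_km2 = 11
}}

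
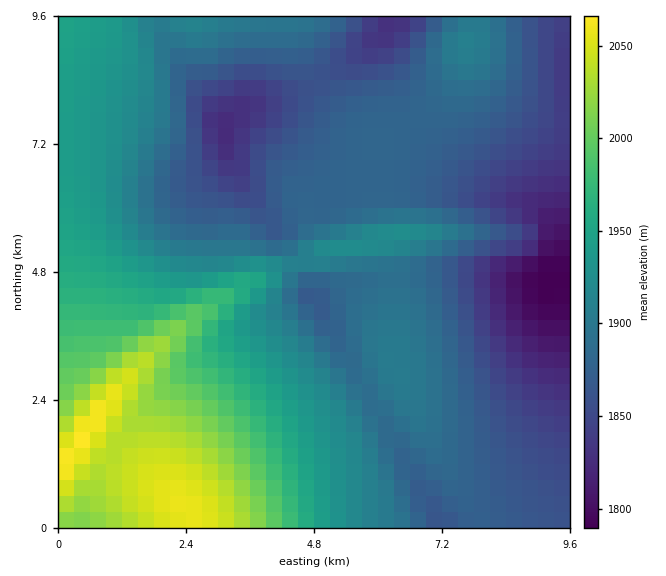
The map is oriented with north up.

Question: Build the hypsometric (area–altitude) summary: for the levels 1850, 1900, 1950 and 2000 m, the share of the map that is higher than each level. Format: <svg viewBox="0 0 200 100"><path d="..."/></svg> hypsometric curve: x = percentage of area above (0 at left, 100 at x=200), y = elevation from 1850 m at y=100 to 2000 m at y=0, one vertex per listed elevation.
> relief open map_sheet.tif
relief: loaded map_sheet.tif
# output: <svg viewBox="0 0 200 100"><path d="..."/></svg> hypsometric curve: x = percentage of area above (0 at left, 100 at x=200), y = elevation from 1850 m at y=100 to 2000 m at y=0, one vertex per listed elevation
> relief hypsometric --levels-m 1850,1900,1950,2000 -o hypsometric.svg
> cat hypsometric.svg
<svg viewBox="0 0 200 100"><path d="M172 100l-85-33-45-34-19-33"/></svg>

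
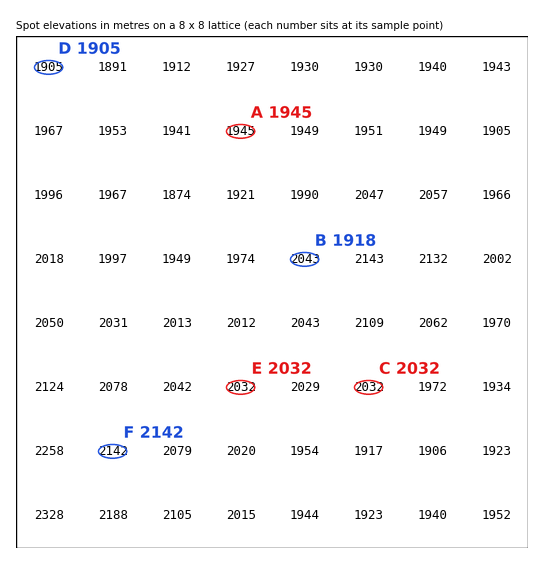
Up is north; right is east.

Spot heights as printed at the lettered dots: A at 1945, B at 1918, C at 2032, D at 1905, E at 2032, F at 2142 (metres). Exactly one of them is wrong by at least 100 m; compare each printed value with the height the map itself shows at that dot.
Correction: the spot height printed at B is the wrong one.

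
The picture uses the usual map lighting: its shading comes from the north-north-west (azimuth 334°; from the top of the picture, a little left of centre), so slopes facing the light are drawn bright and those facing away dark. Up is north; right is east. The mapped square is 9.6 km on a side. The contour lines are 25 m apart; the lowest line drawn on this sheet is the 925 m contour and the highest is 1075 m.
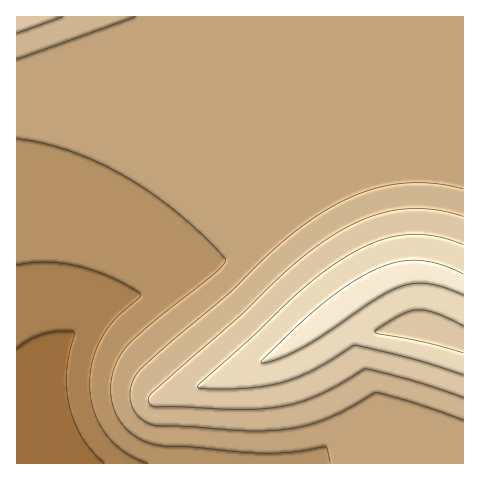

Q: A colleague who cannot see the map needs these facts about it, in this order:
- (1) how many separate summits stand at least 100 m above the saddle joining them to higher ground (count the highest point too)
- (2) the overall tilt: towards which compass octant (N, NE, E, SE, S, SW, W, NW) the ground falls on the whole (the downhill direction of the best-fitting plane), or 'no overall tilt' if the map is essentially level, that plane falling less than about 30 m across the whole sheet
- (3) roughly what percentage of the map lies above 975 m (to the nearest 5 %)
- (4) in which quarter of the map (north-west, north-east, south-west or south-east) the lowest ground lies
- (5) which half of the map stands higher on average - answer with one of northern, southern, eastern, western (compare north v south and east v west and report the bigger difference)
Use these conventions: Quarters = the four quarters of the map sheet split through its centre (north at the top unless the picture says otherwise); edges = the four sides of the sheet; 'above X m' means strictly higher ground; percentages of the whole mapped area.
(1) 1 summit rises at least 100 m above its surroundings.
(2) On the whole the ground falls towards the west.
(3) About 75 % of the map lies above 975 m.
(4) Look to the south-west quarter for the lowest ground.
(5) Taken as a whole, the eastern half is higher than the western.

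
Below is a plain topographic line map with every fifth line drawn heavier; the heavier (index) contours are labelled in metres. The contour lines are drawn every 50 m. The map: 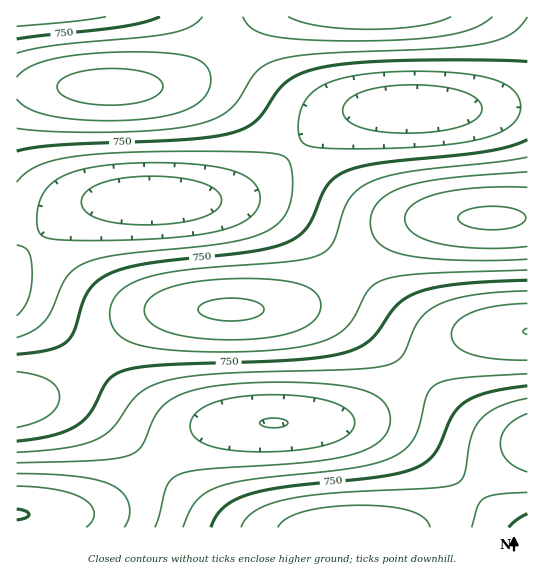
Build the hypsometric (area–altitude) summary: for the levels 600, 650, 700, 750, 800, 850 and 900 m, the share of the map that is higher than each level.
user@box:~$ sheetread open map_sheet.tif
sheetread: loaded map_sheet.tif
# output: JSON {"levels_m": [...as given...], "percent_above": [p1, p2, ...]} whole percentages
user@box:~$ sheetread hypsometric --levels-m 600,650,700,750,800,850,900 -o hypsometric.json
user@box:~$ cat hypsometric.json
{"levels_m": [600, 650, 700, 750, 800, 850, 900], "percent_above": [93, 80, 64, 48, 32, 16, 5]}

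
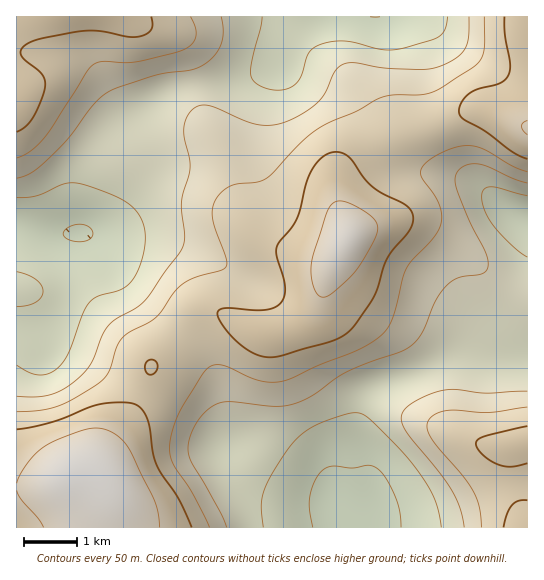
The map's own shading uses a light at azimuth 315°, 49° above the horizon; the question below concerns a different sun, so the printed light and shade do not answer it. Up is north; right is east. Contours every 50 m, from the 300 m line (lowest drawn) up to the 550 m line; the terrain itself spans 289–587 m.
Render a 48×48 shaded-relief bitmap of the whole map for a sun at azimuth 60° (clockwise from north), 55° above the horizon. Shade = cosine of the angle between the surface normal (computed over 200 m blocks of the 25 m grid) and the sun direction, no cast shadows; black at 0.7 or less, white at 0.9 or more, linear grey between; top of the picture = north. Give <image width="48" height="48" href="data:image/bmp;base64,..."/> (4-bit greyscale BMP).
<image width="48" height="48" href="data:image/bmp;base64,Qk32BAAAAAAAAHYAAAAoAAAAMAAAADAAAAABAAQAAAAAAIAEAAATCwAAEwsAABAAAAAAAAAAAAAAABEREQAiIiIAMzMzAERERABVVVUAZmZmAHd3dwCIiIgAmZmZAKqqqgC7u7sAzMzMAN3d3QDu7u4A////AHZneIiJmqvN//7bqru7qZmZiHZlQyNGeGZ3iIiJmrze//7Lqru7qZmZiHZVQyNWiXZ3iIiZq83v//26qru7qZmZh3ZUMjRXiXd3iJmavN7//+yqqru6qZmYh2VDIjRnmXd4iZmave///tupmqu6qYiYdlQxEjVomXeImZmrzf///cqZmqqqmYiYdUIRE0Z4iYiImZqr3u/+7LqZmaqqmIiHZCEBJFZ4iIiJmaq83e7t3KmYmZqqmIiGQxASRXeImZmZmau83d3dy6mIiJmZmIh1MhEkaJmZmaqqmau8zMzMupiIiIiZiIdlQzRXiquqqruqmaq7u7vMuph3d3iIiIh2VWZ5q7u6qsu6mJqrqqu7uph3ZneImZmId4iavMy7u8u5iImZmZqruph2ZmeJmZmZmZmau8u7u7uph3iIiJmrupdlVniJmZmZmZmaq7u7u7uph2ZmZ5qrupdVVniIiIiIiIiZqqqqu6qZh2VVaJqrqoZUVniIh3d3d4iZmaqqqqqZh2VFaJqqqXZVZ4iHd3eIiImZmZmZmZmZh2VWeaqqmHZWeIiIeIiZmaqpmZmZmZmZh2ZniZmZh3Z4iZmIiJqqqrqqmZmZiJmZiHd4iIiIh3iJqpiIiaqqu7uqmZmYiJmZmIiJmHd3iJmrqph3iaqrvMuqmZmIiJmamZmZh2Zniau7qYZmiaqrzMuqmZiIiZqqqZqph2Znmru6l2VWeZqrzMuqmZiZmqu7qqqph2Z4mqqYdlVWeJq8zMupmYmau7u7qqqZd2Z4mZiHZlVWeJq8zLqpmZmrzLu7qqqYd2Z4iHdmZnZmd5q7u6qpmZrN3LuqqpmHdmZ3dmVmeId2Z4q7uqqqmrzd3aqamZh3ZmZmZVVniZh2Z4q7u7u6q83u3IiJmIdmZmZmVVZ5mZh2Z5q8y7u7zO7ty3eIiHZmZmZmVWeJqphlZ5vMzMzM3u7cqGeIh3Zmd3dmZniaqYdlaKzNzMzd7u25dWeIh3Znd3d3Z3iaqYdmebzdzMzd3tuFMniZiHd3iIh3d3iamYdmebzMy7vM3LhSEIiZmIeIiIiHd3iamYdniry7uqq7uoUgAImqmYiImZiHZniaqYd3iru6qZmZmGMQAJmqqZmZmZh3Z4mqqZh3iauqmZmYh1MQEpqqqqmZmZh3d4qrqpiIiaqpmZmIh1MiRaq7uqqZmZh3eJu7uqmIiaqpmZmYh1RFZ6q7u6qZmZiHiavLu6mYiZmZmZmYh2Zniaq7u6qZmZiIirzLu6mYiImZmqqYh3iJmqq7u6qZmZiImru7u6mId4iZqqqph4mqmaq7u6qYiIh4mru6qqmHZ3iaq7upiJmpmaqru6mHd3d3iaqqqpmHZ4mru7upiImIiKqquql2ZmZniaqqqpiHd5vMy7uqmHdmd5qqqphmZnd4mqu7qZiIiazdy6qql2VVZ5mZmIdmZ4iZq7y7qZmZqrzMuqmphkM1Z4iId3ZneJqrzMzLqpmqu7zLqZmYdTI1d4d3d2Z4mau8zczLqpq7u7u6qZiHZCI1dw=="/>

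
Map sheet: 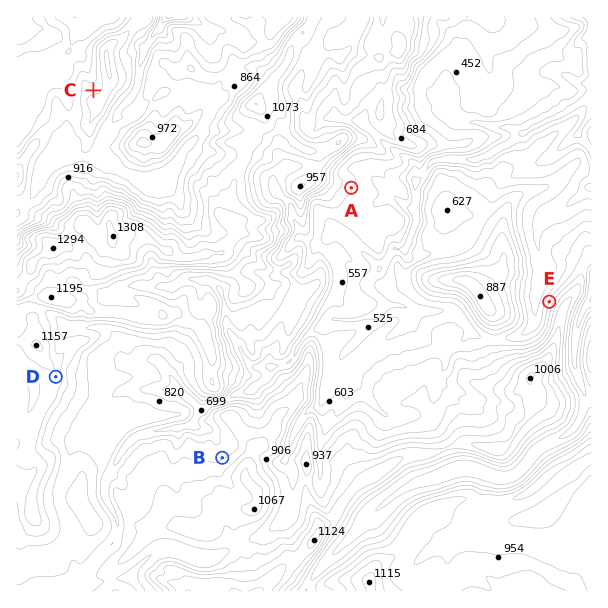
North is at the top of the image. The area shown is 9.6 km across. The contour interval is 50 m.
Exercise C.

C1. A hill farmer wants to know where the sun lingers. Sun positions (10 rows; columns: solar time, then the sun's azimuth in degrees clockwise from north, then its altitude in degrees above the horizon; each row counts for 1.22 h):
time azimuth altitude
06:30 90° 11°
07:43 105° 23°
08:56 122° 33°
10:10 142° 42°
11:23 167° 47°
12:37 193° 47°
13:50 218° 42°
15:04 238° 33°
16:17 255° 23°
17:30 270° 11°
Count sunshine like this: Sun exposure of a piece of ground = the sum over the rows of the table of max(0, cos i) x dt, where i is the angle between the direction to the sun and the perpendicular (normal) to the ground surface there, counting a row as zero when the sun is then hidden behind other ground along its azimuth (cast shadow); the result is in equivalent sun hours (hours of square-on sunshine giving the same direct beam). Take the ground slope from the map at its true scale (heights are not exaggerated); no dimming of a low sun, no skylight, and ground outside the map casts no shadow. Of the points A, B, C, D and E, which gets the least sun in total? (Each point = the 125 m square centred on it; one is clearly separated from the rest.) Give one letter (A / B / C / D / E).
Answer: E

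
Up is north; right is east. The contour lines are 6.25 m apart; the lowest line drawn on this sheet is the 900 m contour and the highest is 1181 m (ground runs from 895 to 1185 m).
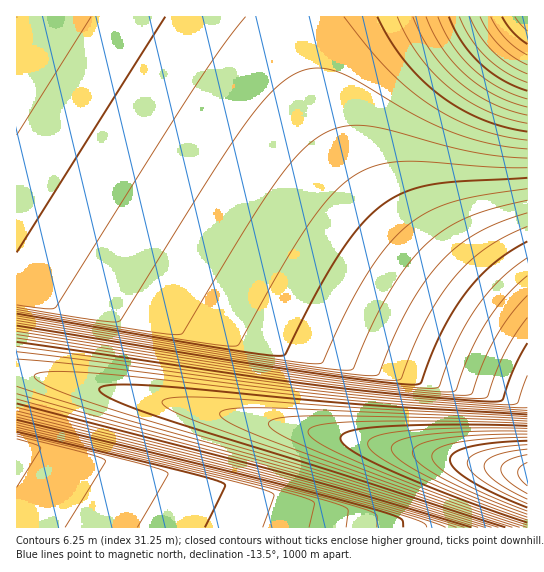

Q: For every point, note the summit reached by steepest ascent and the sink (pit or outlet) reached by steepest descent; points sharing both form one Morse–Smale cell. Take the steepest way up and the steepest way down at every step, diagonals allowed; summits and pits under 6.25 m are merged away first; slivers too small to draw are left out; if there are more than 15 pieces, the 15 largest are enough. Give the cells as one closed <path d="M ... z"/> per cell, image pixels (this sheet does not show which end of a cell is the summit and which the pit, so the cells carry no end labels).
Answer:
<path d="M301 16l-285 1 0 356 341 68 170 32 1-136-67-49-32-27-33-31-37-45-22-35-20-45-12-46z"/><path d="M25 373l-9 1 1 154 511-1 0-53-2-2-169-31z"/><path d="M527 16l-226 1 4 42 12 46 20 45 22 35 37 45 33 31 32 27 66 48z"/>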